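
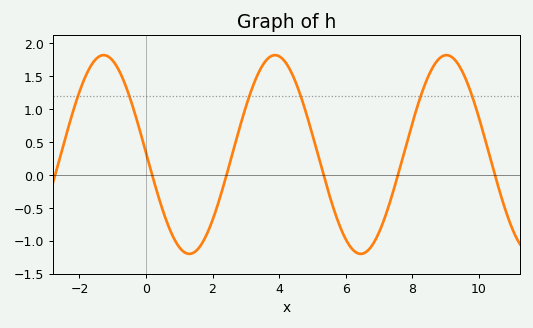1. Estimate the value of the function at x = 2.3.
-0.2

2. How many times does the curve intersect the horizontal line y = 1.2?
6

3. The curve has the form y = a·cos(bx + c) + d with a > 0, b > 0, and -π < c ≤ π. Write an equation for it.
y = 1.51cos(1.2x + 1.6) + 0.31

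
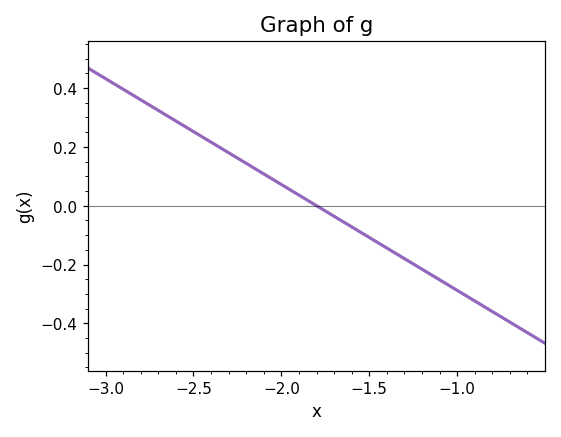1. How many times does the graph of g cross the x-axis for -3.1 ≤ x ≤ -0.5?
1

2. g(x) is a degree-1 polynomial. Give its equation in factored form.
y = -0.36(x + 1.8)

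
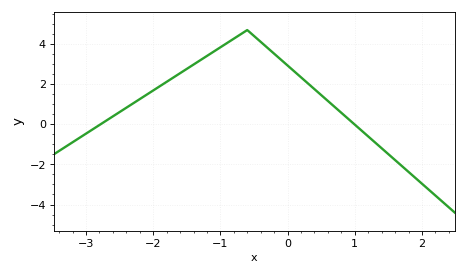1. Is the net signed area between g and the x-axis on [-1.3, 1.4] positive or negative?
positive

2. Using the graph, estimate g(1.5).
-1.49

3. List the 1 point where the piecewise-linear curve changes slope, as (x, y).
(-0.6, 4.7)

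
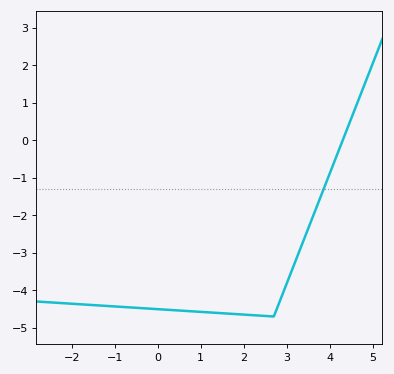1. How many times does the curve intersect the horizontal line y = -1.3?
1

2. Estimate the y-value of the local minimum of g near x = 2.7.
-4.7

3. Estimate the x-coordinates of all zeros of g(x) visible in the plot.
4.3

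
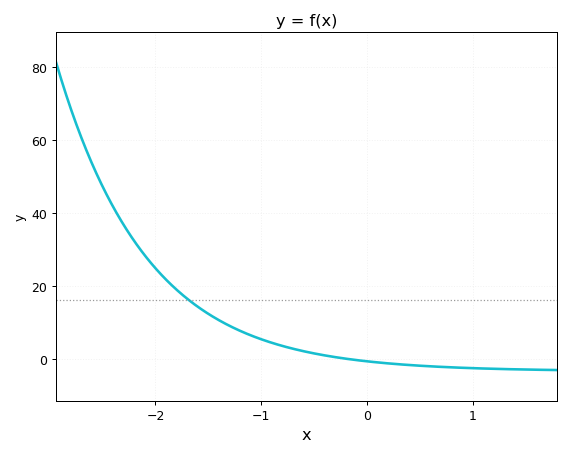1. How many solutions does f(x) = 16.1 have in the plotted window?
1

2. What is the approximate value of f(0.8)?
-2.29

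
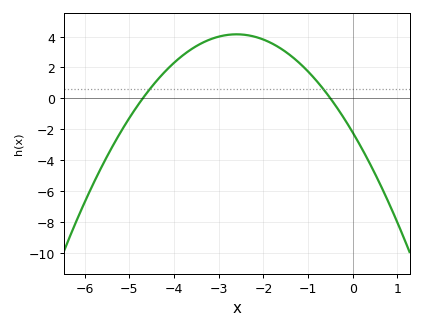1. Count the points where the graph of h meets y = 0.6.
2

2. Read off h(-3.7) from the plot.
3.01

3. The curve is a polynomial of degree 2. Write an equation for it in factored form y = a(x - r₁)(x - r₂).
y = -0.94(x + 4.7)(x + 0.5)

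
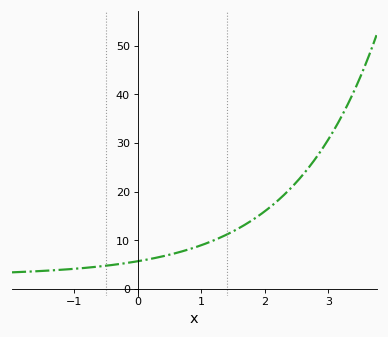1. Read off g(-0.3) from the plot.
5.07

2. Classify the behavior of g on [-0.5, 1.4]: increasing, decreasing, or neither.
increasing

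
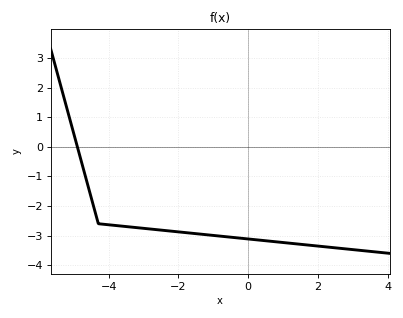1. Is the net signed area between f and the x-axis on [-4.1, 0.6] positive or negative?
negative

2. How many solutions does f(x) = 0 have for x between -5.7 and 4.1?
1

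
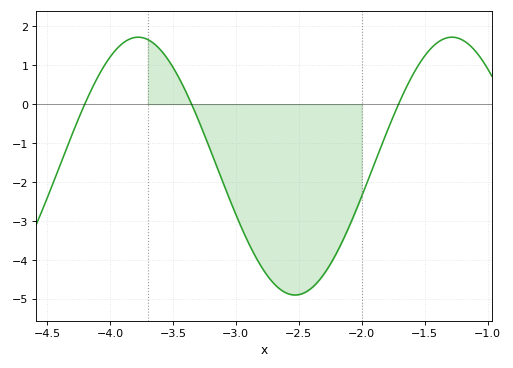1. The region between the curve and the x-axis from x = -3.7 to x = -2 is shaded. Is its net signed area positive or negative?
negative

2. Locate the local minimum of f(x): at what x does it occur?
-2.55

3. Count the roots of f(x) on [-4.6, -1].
3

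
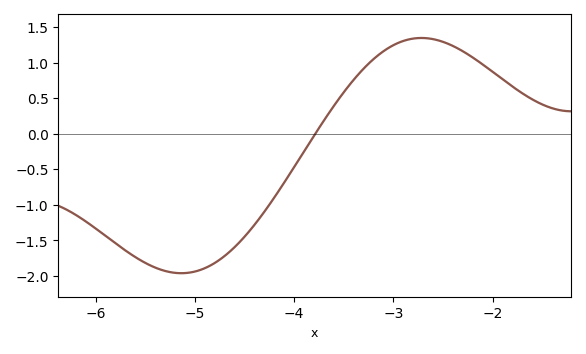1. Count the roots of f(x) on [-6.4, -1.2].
1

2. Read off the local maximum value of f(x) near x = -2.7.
1.35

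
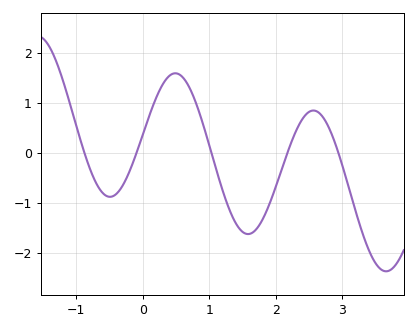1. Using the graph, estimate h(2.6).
0.844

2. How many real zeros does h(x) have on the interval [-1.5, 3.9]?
5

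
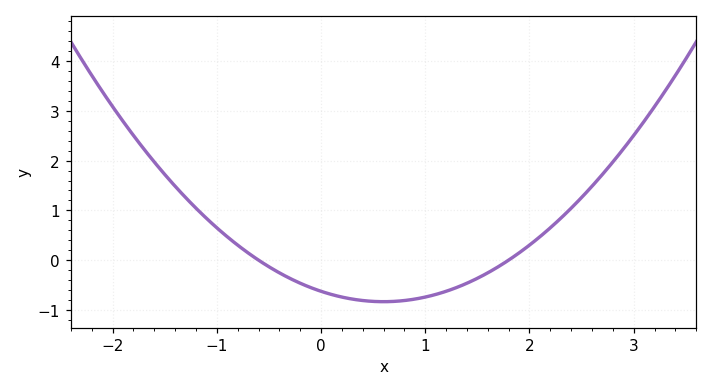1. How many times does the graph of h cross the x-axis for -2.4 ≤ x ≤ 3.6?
2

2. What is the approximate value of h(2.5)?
1.26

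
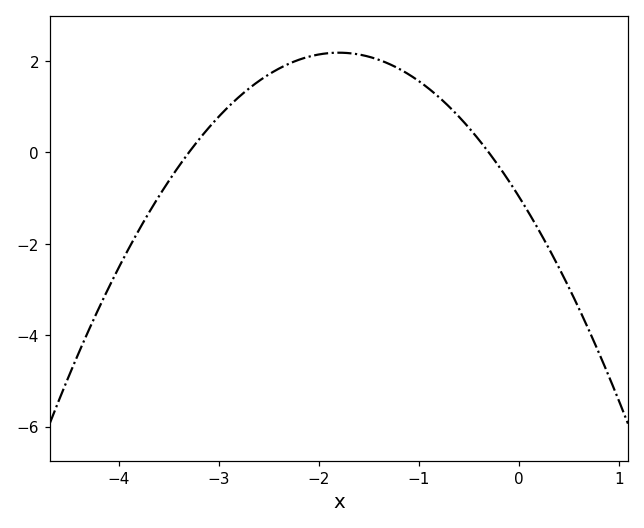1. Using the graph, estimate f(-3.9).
-2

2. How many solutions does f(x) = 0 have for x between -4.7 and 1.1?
2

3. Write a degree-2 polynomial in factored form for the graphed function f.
y = -0.97(x + 3.3)(x + 0.3)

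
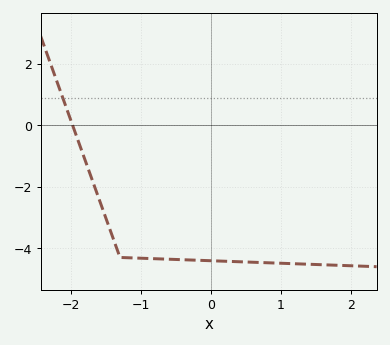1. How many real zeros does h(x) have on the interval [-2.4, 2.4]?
1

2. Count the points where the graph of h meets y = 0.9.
1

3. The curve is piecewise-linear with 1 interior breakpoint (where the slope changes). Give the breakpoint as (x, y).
(-1.3, -4.3)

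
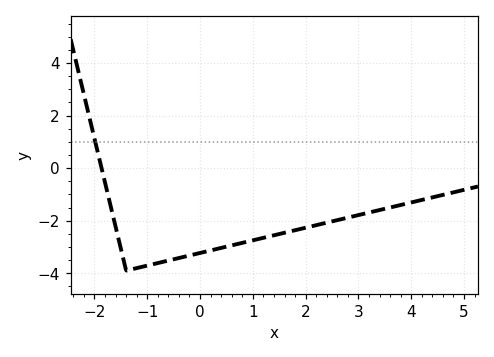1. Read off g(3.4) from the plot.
-1.6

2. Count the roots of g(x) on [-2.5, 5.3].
1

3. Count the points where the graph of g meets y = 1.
1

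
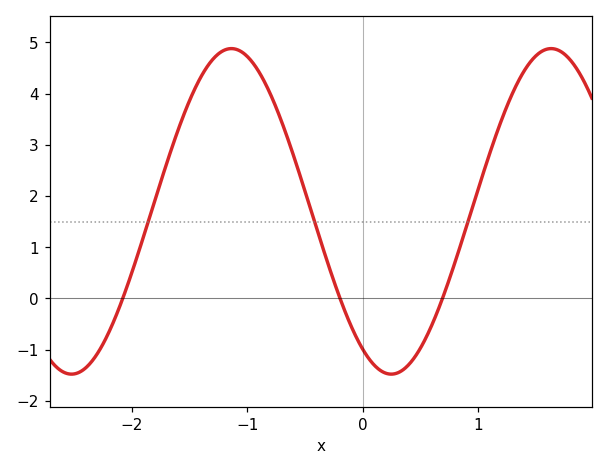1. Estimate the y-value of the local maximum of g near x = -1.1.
4.88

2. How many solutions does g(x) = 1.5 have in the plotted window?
3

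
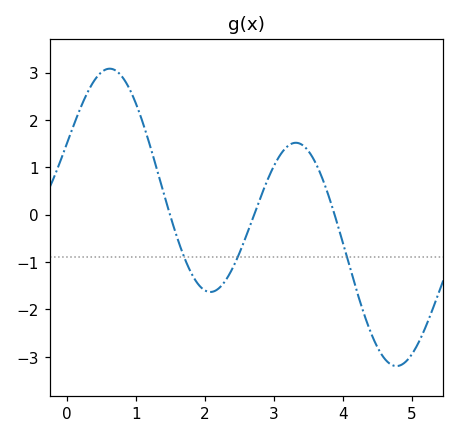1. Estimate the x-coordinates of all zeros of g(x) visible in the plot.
1.49, 2.71, 3.88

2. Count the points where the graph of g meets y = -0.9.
3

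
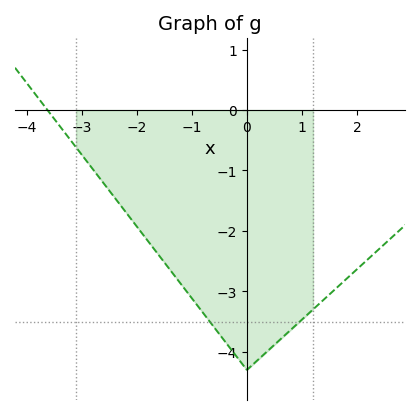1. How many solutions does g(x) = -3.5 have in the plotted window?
2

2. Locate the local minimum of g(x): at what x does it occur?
0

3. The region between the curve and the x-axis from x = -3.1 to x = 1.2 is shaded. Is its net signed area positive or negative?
negative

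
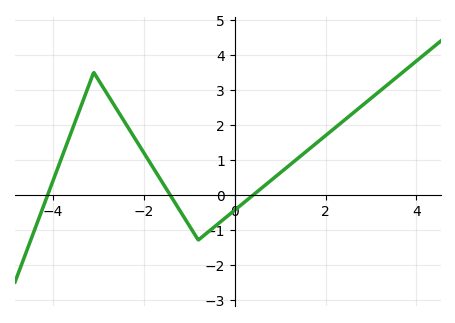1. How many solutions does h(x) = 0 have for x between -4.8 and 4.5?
3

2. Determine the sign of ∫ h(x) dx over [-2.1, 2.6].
positive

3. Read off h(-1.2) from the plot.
-0.465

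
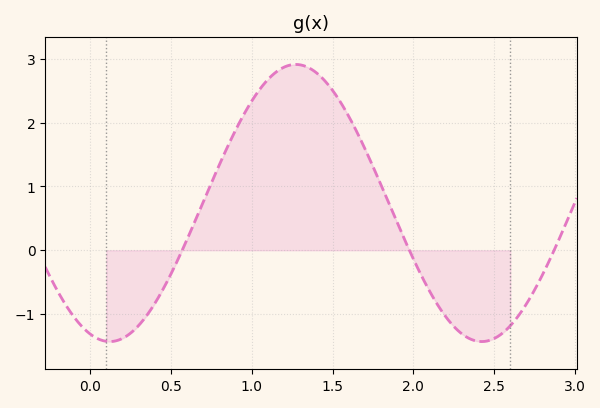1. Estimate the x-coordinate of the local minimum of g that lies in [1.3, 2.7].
2.4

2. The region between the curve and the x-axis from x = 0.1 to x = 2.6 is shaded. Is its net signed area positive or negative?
positive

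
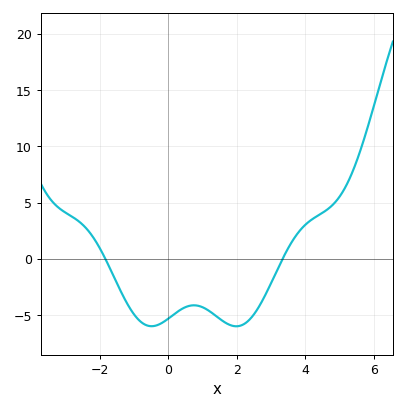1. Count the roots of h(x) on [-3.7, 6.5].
2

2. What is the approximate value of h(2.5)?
-5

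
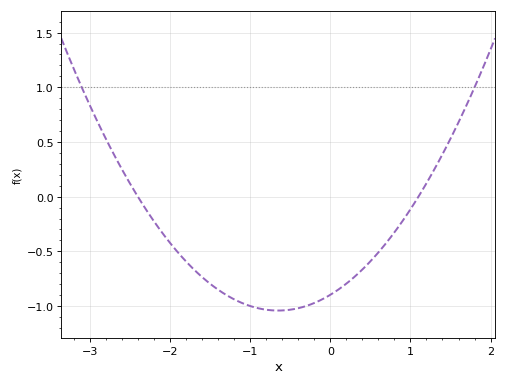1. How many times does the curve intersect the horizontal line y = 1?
2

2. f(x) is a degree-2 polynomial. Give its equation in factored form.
y = 0.34(x + 2.4)(x - 1.1)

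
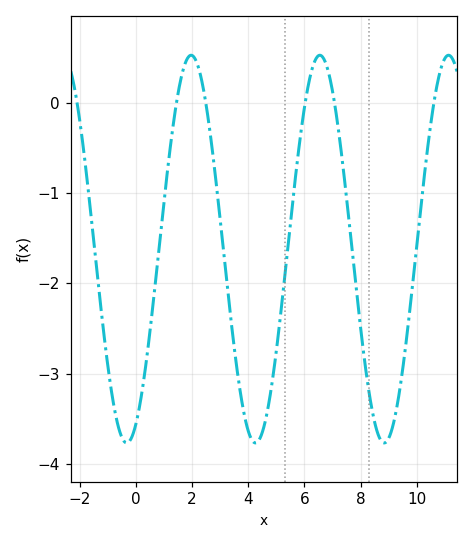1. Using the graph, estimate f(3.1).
-1.59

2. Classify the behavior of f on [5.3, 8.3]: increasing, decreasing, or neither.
neither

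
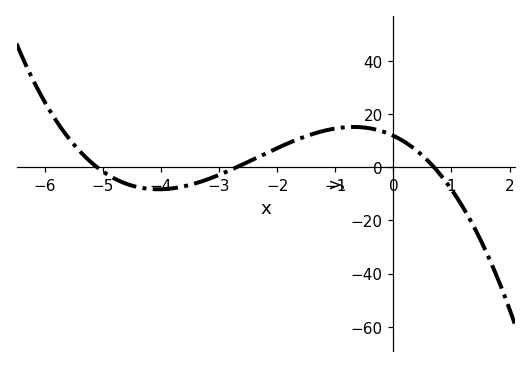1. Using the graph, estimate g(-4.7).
-6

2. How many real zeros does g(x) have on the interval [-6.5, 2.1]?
3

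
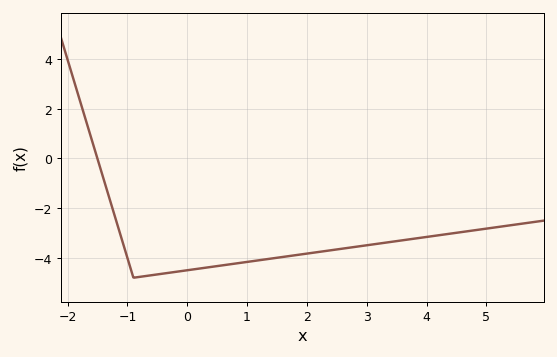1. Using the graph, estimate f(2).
-3.83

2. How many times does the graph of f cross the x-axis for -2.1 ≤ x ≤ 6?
1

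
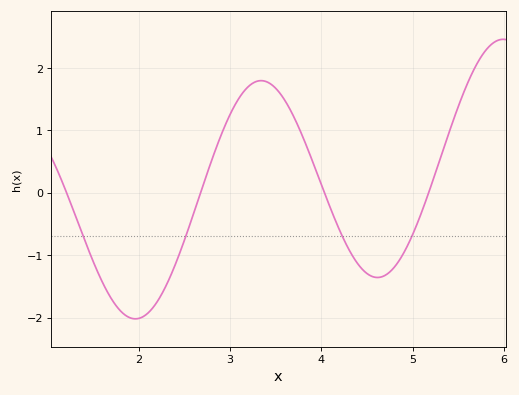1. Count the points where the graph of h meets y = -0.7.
4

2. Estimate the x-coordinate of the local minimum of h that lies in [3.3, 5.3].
4.61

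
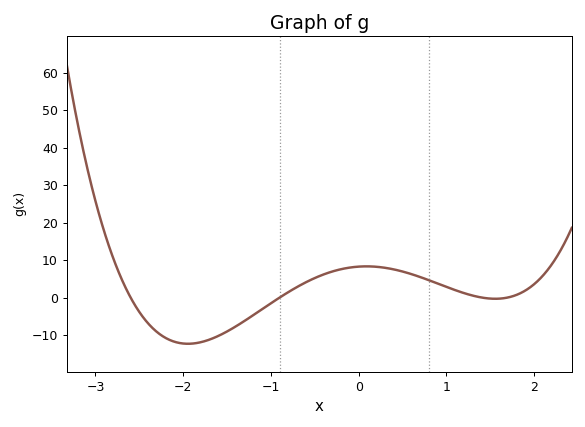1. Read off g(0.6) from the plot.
6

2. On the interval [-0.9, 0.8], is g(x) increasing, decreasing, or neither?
neither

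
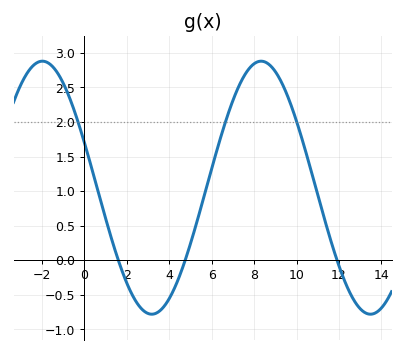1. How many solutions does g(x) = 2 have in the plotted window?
3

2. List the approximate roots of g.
1.61, 4.76, 11.9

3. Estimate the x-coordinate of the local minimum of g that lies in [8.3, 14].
13.5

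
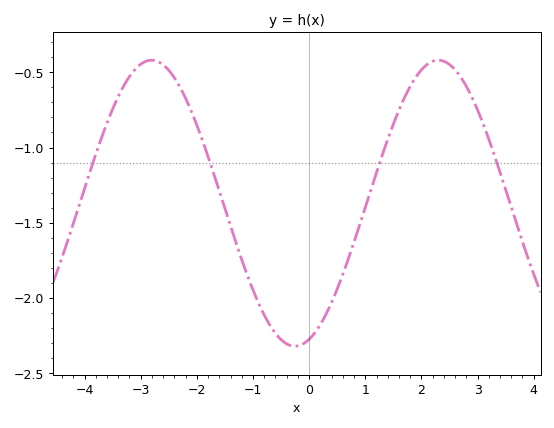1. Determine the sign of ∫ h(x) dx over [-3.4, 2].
negative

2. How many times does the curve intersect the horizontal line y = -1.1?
4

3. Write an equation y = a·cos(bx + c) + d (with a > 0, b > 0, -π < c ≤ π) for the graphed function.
y = 0.95cos(1.2x - 2.8) - 1.37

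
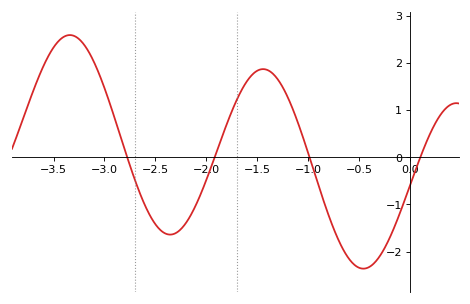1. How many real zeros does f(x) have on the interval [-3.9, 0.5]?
4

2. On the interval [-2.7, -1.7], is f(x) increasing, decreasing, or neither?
neither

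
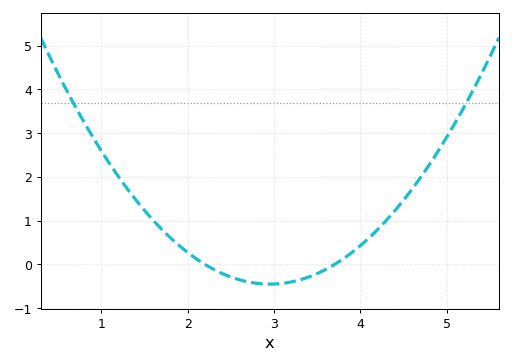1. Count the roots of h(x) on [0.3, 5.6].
2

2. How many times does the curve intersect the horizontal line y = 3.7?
2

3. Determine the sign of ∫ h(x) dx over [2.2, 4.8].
positive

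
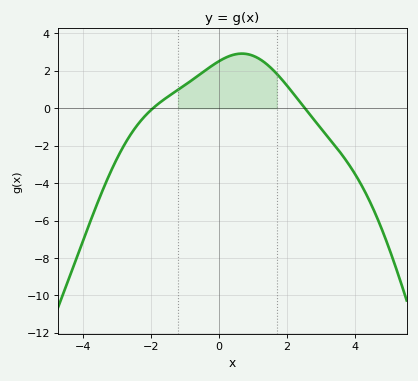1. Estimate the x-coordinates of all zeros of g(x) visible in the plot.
-2, 2.6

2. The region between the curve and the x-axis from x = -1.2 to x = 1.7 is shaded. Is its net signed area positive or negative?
positive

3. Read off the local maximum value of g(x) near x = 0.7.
3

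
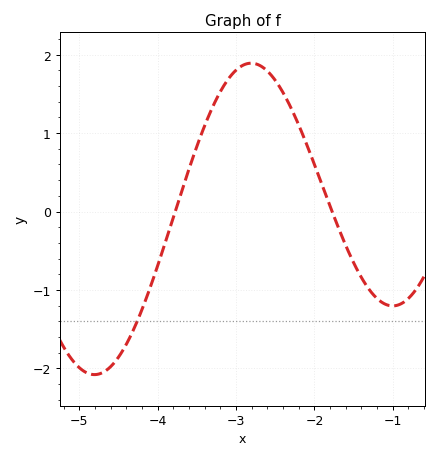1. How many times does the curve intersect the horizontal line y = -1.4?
1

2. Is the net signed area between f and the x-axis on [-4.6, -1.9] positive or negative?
positive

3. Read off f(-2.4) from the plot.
1.51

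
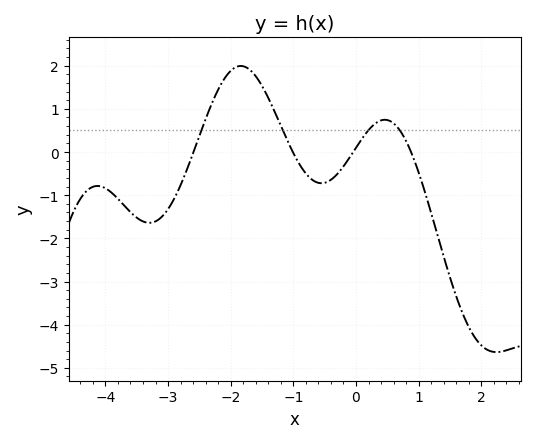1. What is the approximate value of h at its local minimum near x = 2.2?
-4.64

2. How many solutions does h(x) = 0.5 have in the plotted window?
4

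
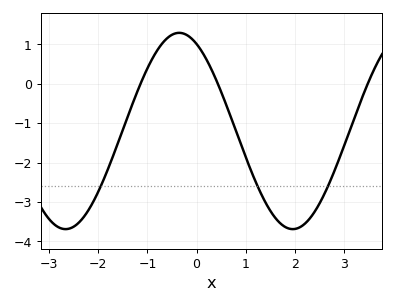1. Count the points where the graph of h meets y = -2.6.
3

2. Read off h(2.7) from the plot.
-2.52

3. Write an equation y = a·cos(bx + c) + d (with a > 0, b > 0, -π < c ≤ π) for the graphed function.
y = 2.49cos(1.36x + 0.482) - 1.2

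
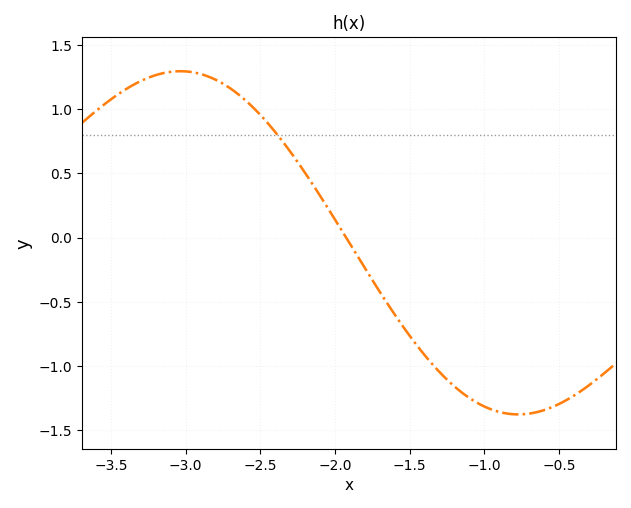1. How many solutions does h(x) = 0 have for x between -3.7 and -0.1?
1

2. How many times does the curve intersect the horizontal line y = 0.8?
1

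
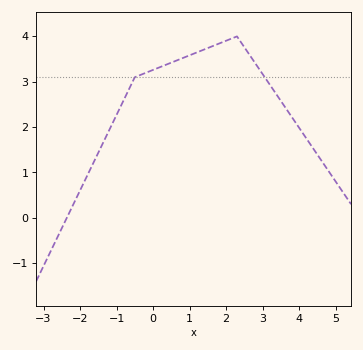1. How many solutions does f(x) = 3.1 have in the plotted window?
2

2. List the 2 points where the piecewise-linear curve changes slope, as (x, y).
(-0.5, 3.1); (2.3, 4)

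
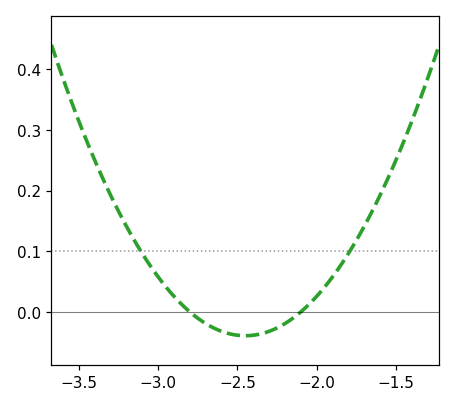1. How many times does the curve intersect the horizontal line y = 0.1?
2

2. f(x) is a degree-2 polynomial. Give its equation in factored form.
y = 0.32(x + 2.8)(x + 2.1)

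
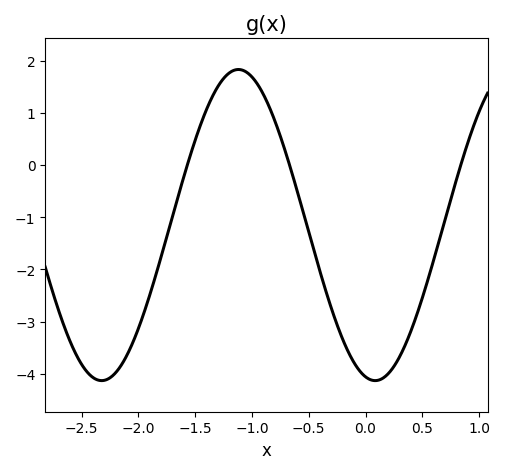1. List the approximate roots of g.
-1.6, -0.7, 0.8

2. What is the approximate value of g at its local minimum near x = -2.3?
-4.1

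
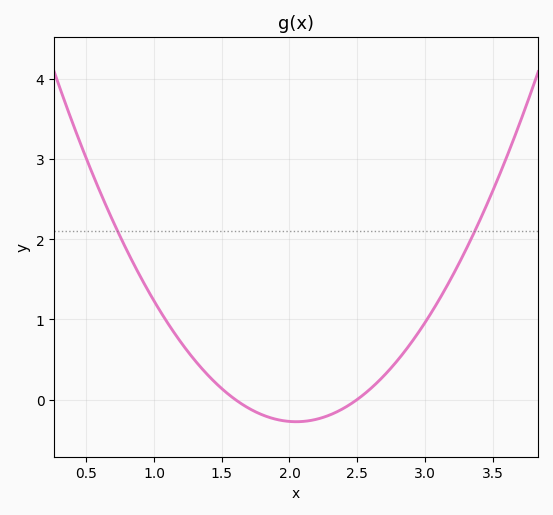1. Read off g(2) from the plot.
-0.274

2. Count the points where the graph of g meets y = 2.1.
2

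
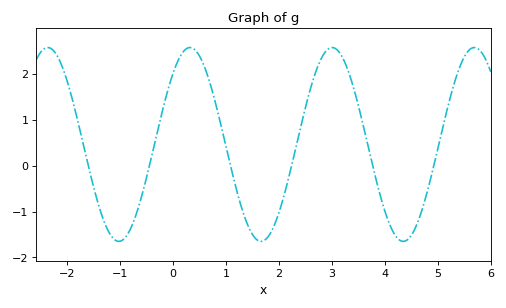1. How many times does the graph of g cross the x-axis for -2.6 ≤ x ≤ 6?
6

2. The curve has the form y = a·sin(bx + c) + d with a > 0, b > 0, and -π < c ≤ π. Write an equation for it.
y = 2.11sin(2.3x + 0.82) + 0.46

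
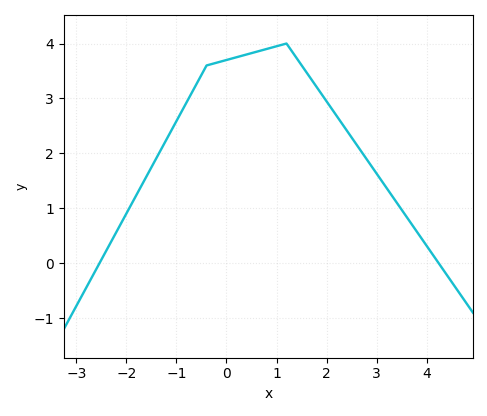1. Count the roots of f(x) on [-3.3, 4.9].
2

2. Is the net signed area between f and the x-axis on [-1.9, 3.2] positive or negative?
positive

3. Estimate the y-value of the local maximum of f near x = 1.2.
4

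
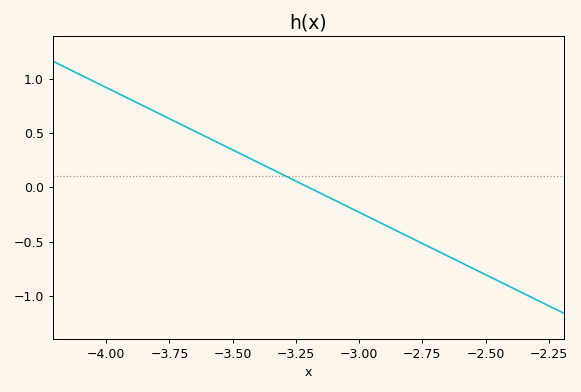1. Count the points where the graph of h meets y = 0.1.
1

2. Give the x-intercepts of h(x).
-3.2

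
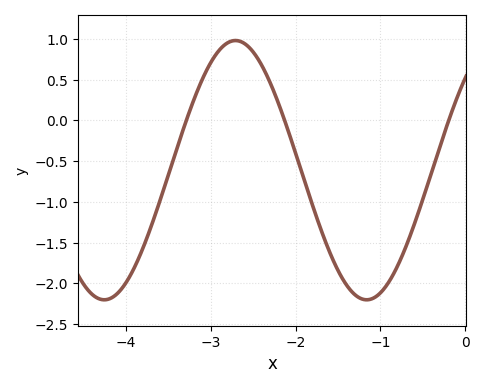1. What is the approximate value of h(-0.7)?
-1.55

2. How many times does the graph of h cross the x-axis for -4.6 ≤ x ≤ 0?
3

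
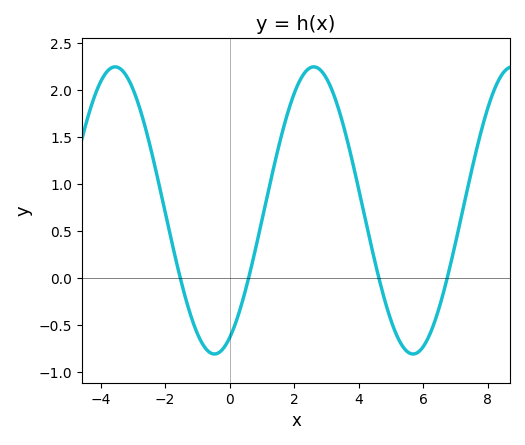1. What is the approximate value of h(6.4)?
-0.424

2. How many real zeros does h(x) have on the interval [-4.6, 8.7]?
4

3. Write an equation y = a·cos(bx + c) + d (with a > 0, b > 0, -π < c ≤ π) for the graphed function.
y = 1.53cos(1.02x - 2.66) + 0.72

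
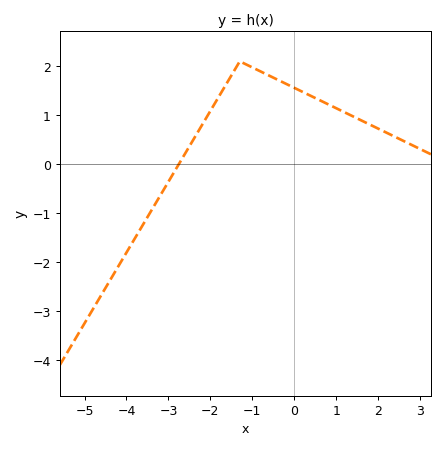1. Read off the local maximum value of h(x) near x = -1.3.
2.1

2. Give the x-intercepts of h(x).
-2.75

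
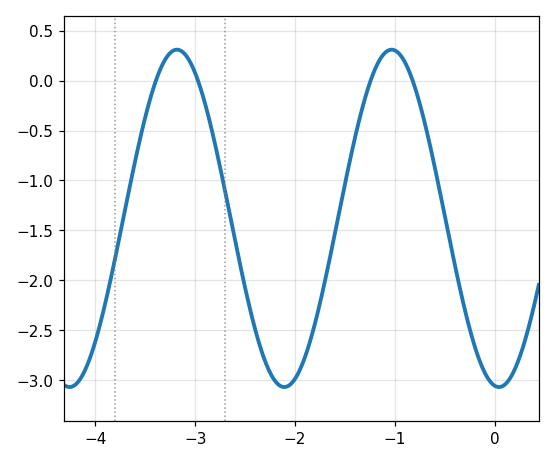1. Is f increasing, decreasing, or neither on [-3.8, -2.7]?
neither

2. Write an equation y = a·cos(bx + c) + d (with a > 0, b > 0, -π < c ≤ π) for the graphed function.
y = 1.69cos(2.92x + 3.01) - 1.38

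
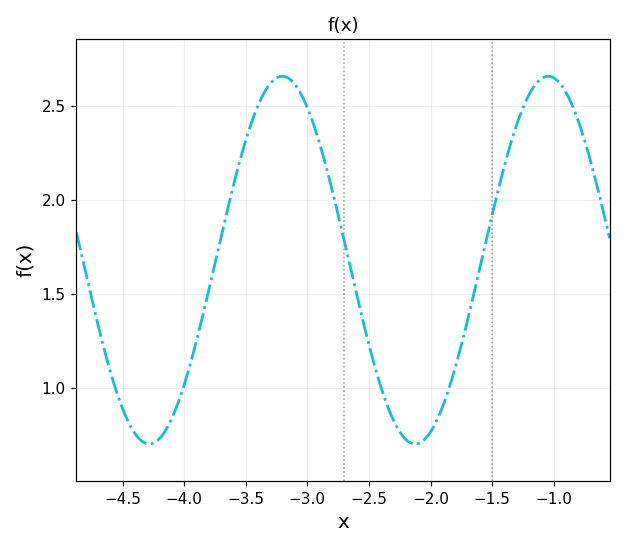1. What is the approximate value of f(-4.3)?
0.7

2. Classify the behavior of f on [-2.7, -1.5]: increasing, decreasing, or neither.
neither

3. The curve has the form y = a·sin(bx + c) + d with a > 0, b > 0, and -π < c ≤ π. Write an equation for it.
y = 0.98sin(2.9x - 1.7) + 1.68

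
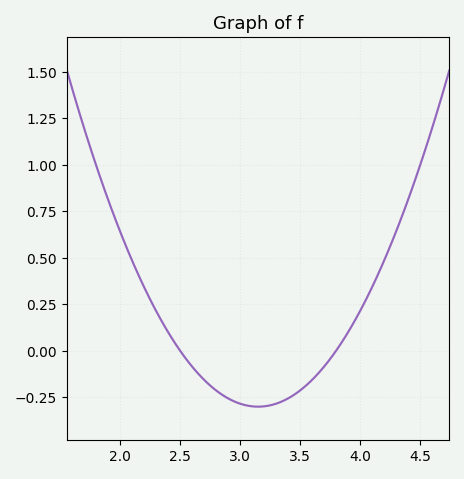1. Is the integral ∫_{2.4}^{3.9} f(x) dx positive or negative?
negative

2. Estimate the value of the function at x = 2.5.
0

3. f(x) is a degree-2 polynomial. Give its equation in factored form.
y = 0.71(x - 2.5)(x - 3.8)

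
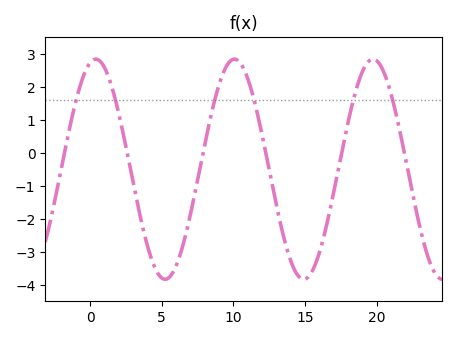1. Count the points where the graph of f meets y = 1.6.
6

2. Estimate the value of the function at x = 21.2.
1.4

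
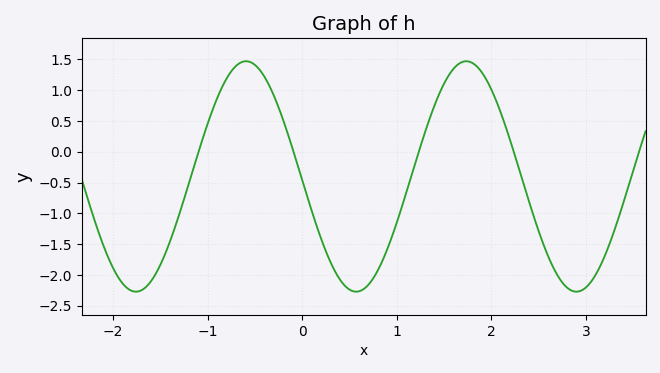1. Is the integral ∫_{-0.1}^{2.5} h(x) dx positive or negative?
negative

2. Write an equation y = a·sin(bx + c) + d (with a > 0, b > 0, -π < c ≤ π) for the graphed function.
y = 1.87sin(2.7x - 3.1) - 0.4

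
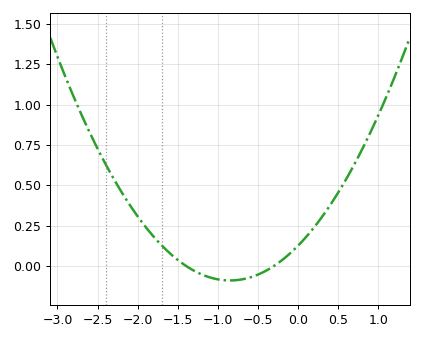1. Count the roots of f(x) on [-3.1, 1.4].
2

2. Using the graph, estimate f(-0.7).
-0.08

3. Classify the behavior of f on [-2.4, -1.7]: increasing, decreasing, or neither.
decreasing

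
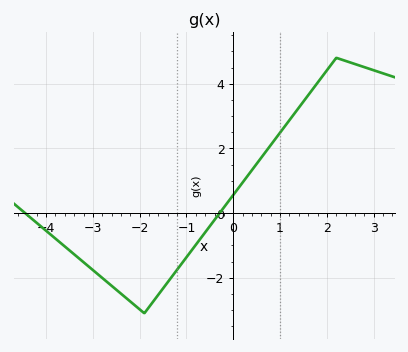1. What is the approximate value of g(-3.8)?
-0.789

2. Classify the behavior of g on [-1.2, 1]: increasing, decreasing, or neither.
increasing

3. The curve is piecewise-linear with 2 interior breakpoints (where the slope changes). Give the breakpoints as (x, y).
(-1.9, -3.1); (2.2, 4.8)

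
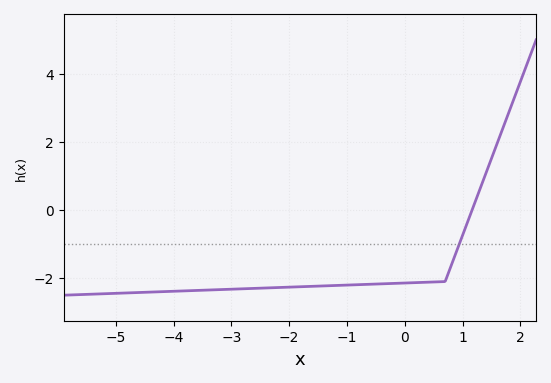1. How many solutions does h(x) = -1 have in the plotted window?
1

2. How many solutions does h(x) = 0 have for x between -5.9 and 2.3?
1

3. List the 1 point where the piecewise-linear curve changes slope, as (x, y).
(0.7, -2.1)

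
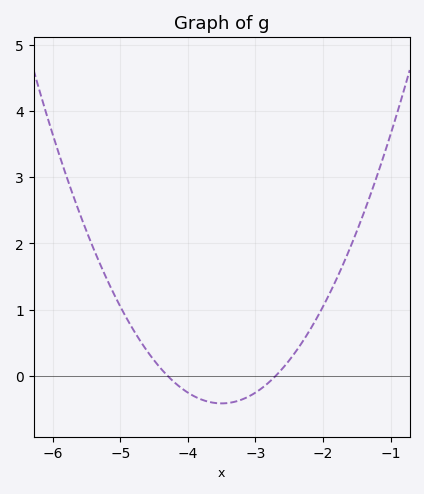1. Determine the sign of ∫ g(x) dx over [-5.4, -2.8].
positive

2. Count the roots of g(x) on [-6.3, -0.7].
2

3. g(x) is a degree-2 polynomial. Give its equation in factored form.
y = 0.65(x + 4.3)(x + 2.7)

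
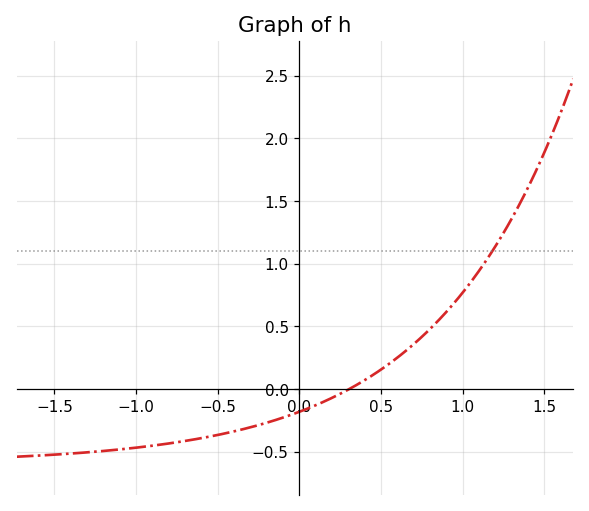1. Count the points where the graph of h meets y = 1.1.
1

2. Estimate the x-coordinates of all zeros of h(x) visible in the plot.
0.303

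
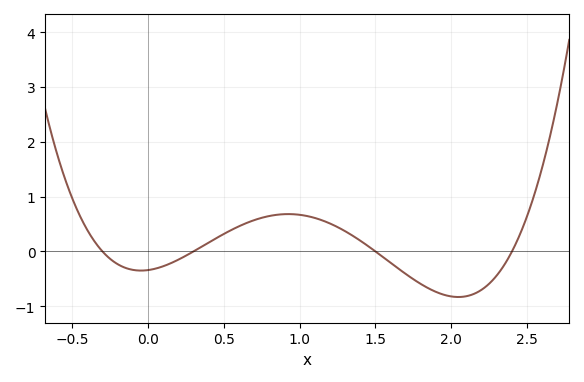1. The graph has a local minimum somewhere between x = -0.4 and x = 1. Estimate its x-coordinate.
-0.05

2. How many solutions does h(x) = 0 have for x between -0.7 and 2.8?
4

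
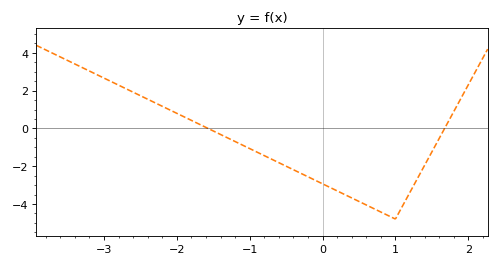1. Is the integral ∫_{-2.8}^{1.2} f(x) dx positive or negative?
negative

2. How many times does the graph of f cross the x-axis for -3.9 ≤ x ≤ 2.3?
2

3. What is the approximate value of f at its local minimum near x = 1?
-4.8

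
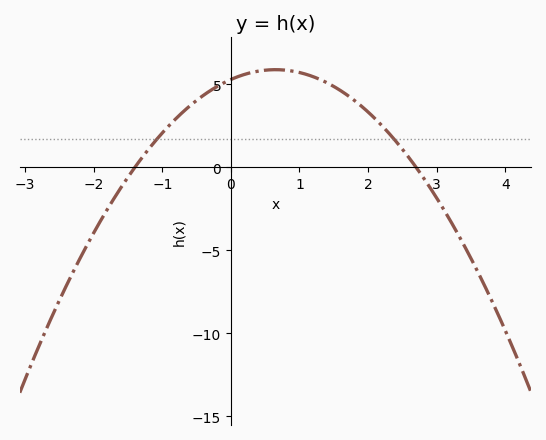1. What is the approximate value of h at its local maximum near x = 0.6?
6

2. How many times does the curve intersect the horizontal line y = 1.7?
2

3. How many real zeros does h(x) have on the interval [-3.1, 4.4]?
2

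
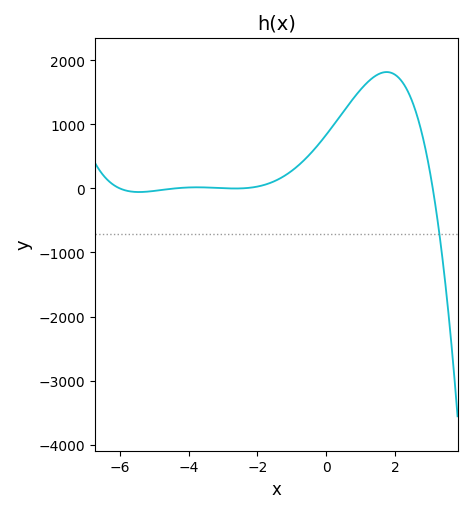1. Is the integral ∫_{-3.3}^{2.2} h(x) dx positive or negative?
positive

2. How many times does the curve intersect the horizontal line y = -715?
1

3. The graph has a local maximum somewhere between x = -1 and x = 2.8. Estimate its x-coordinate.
1.76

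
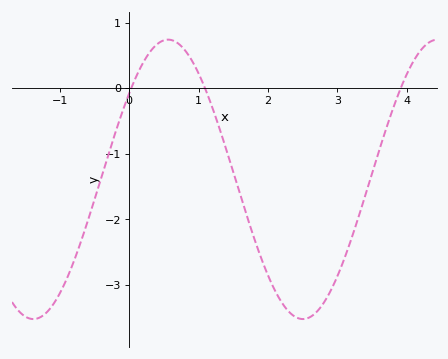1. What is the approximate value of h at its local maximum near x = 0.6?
0.7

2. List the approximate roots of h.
0, 1.1, 3.9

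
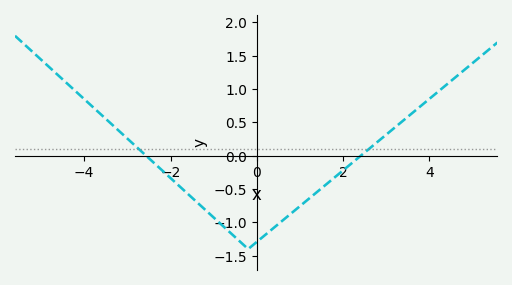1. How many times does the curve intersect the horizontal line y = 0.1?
2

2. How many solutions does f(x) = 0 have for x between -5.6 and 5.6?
2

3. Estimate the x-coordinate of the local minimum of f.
-0.2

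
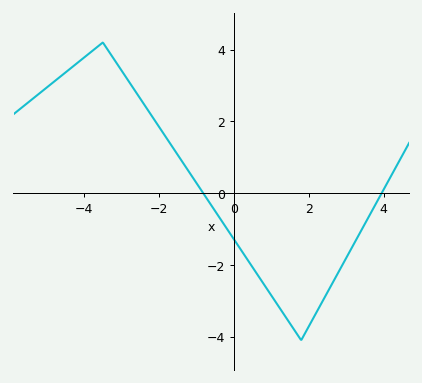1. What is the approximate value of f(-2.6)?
2.79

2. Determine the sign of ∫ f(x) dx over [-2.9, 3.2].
negative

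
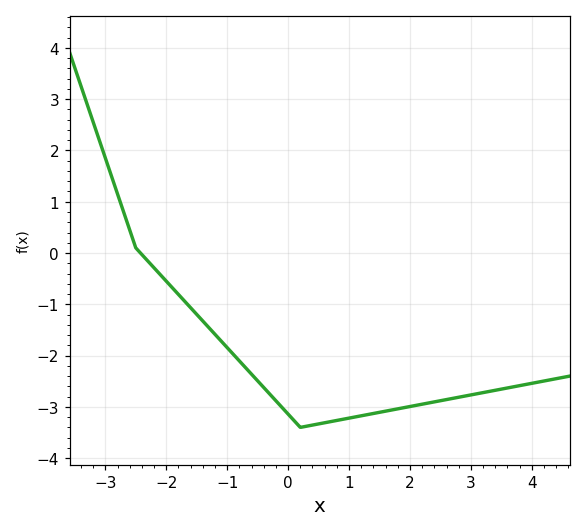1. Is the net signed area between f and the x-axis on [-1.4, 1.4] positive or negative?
negative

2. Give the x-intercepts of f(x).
-2.42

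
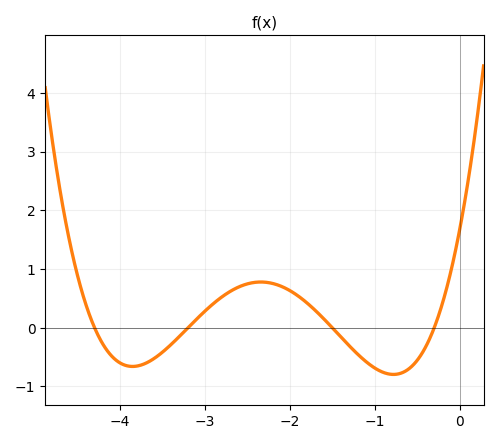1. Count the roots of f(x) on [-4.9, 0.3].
4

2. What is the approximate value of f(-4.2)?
-0.284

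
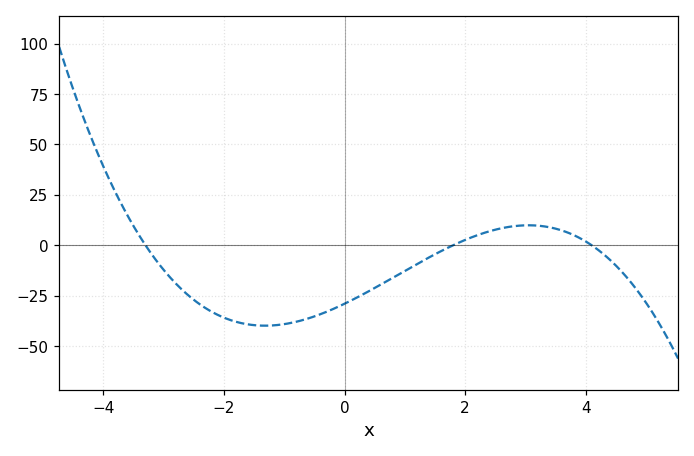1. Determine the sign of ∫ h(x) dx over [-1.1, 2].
negative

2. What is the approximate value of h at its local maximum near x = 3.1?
10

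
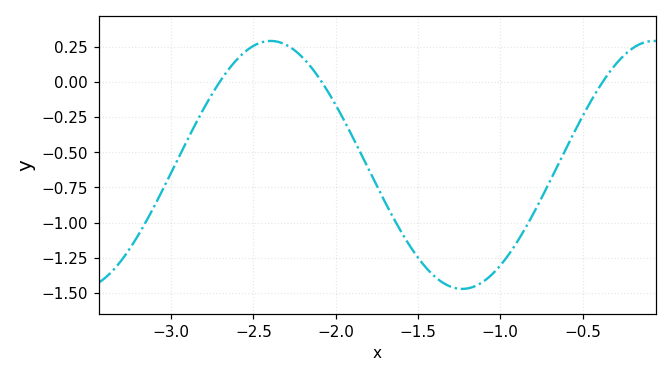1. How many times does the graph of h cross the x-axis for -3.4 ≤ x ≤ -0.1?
3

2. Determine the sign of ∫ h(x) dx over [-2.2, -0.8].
negative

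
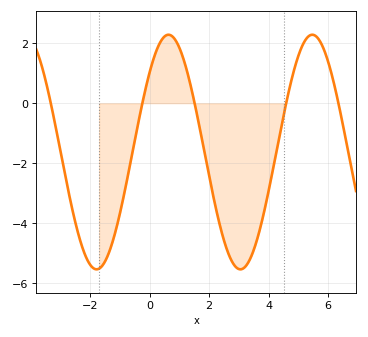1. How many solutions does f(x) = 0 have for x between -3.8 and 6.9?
5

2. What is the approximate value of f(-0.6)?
-1.75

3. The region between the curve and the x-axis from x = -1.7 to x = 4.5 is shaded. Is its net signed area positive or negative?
negative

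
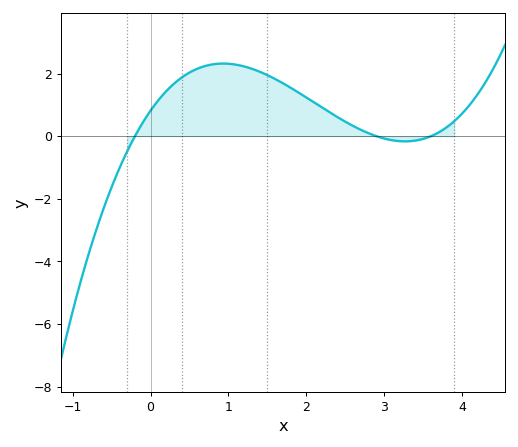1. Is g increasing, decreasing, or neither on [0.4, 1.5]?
neither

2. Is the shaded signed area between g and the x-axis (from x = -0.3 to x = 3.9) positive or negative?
positive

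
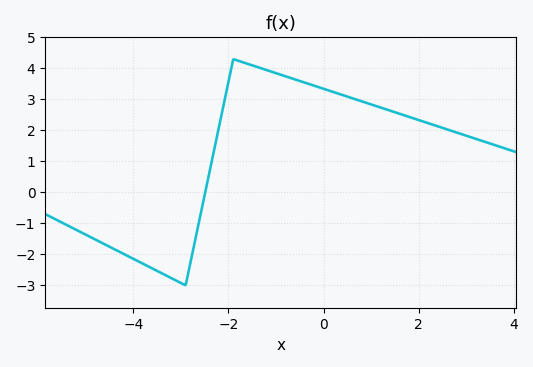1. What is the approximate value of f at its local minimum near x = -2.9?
-3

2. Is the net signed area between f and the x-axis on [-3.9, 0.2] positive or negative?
positive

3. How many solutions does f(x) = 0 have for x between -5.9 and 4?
1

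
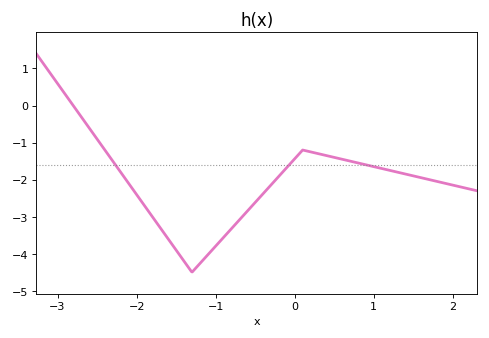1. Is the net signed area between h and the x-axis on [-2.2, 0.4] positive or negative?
negative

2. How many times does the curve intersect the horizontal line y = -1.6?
3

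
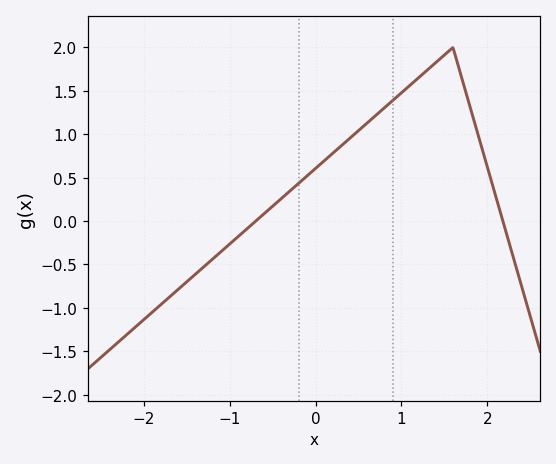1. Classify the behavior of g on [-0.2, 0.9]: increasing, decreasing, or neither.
increasing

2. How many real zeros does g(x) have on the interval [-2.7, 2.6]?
2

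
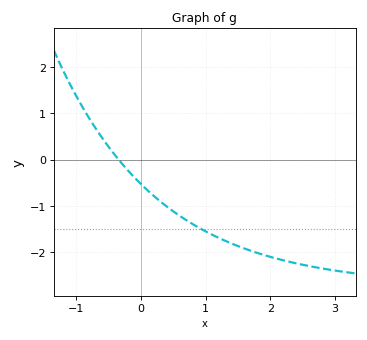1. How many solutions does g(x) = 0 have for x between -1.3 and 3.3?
1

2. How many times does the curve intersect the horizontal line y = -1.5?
1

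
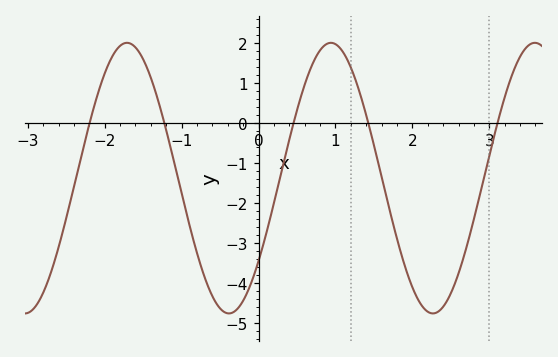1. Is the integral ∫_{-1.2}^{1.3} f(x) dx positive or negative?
negative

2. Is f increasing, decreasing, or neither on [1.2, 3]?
neither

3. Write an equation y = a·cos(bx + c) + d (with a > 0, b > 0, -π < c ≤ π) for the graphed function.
y = 3.38cos(2.4x - 2.2) - 1.38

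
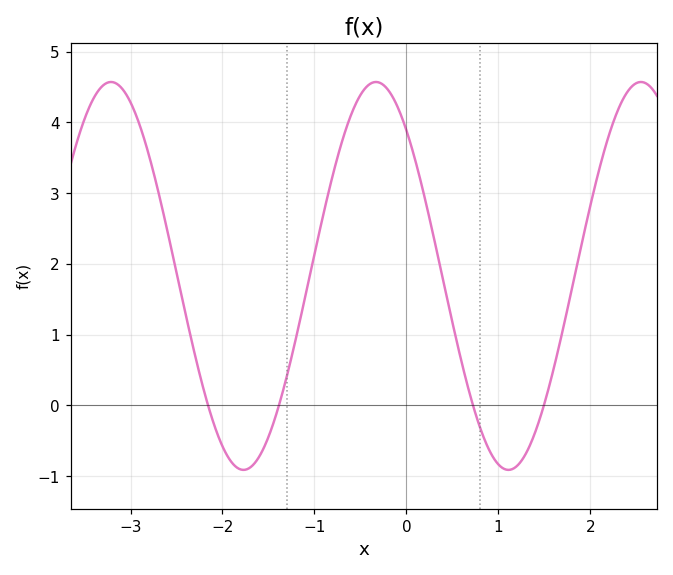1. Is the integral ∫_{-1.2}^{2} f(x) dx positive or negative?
positive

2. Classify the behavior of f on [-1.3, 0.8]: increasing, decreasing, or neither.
neither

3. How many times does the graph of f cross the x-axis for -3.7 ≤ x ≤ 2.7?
4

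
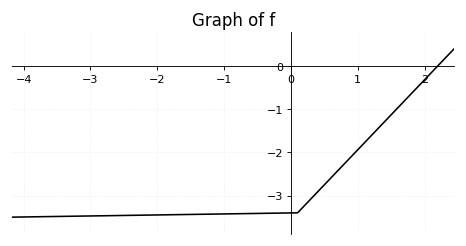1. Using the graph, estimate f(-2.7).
-3.5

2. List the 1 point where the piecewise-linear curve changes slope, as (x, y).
(0.1, -3.4)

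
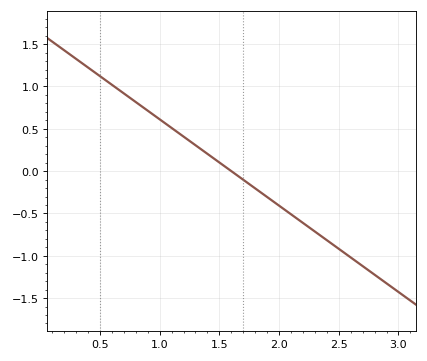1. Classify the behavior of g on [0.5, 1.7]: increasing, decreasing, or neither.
decreasing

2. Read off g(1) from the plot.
0.6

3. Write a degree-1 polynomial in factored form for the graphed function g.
y = -1.02(x - 1.6)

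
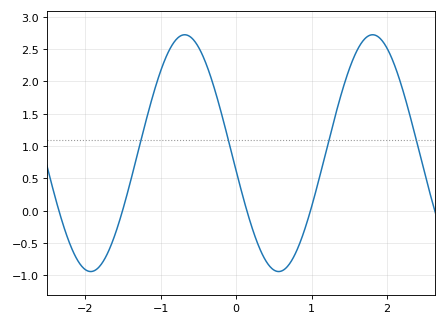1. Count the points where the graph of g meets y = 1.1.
4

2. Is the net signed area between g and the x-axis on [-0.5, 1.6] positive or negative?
positive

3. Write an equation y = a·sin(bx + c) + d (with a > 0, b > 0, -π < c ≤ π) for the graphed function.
y = 1.83sin(2.52x - 2.99) + 0.89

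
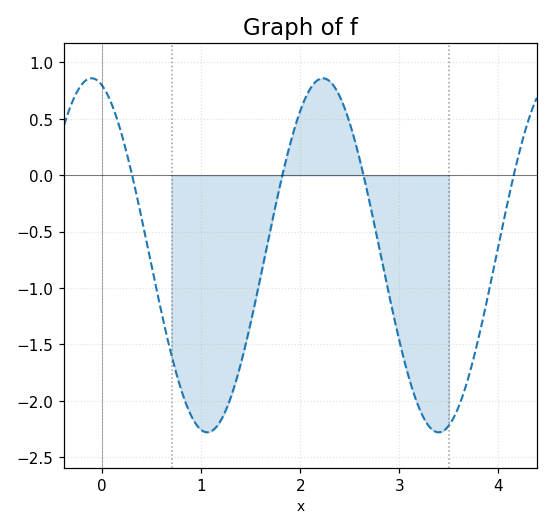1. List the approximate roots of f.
0.301, 1.82, 2.64, 4.15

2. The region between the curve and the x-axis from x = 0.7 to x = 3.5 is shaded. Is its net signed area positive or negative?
negative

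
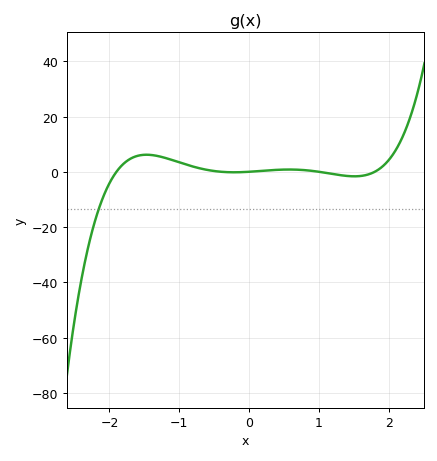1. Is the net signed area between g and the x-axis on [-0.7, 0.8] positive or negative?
positive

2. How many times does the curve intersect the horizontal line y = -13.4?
1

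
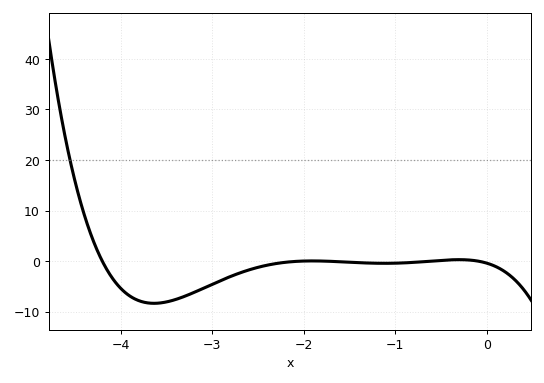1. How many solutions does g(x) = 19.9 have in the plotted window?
1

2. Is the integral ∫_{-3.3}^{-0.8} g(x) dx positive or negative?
negative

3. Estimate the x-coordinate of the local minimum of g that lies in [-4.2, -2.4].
-3.63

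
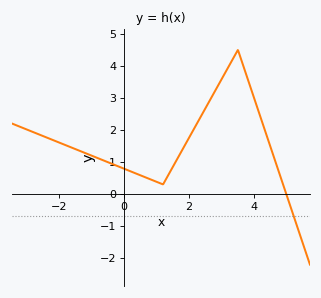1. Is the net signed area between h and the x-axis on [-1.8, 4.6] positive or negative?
positive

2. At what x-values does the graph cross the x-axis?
5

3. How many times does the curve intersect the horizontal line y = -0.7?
1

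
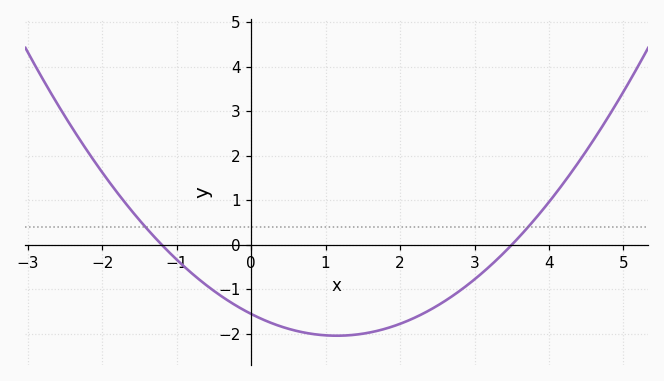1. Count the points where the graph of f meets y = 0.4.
2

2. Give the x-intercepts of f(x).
-1.2, 3.5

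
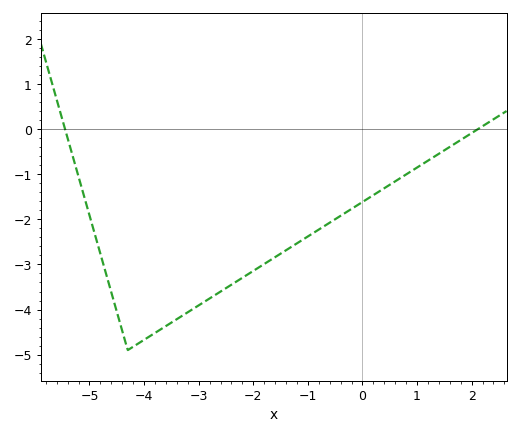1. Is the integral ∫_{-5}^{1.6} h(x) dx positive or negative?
negative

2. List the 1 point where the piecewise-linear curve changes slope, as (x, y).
(-4.3, -4.9)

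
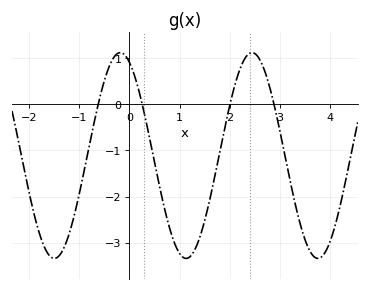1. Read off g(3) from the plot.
-0.571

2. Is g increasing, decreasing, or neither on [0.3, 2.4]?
neither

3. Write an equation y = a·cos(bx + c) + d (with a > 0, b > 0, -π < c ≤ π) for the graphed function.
y = 2.23cos(2.39x + 0.44) - 1.11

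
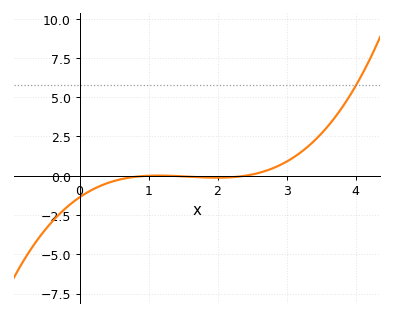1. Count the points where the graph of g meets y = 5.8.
1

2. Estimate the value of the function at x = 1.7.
-0.086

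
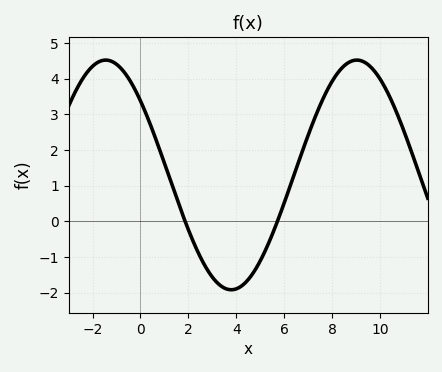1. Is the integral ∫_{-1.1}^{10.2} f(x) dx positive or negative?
positive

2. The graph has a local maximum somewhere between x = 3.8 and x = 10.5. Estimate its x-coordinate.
9.02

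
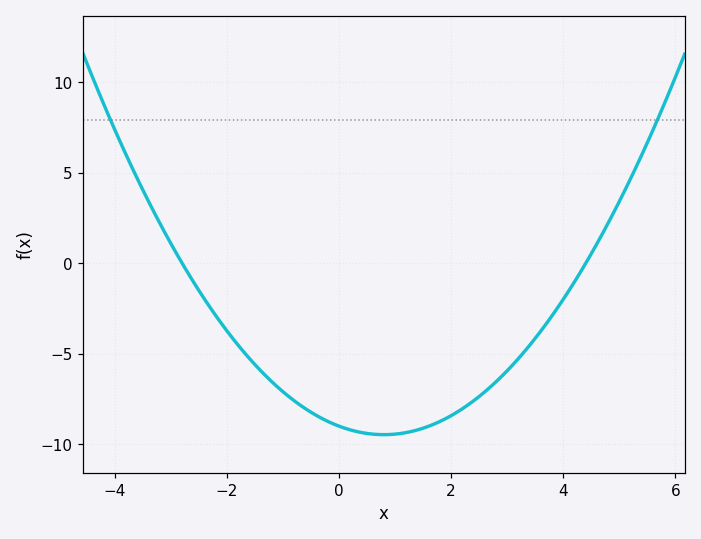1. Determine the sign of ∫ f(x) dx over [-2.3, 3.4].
negative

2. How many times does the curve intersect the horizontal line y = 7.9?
2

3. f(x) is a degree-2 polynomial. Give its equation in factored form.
y = 0.73(x + 2.8)(x - 4.4)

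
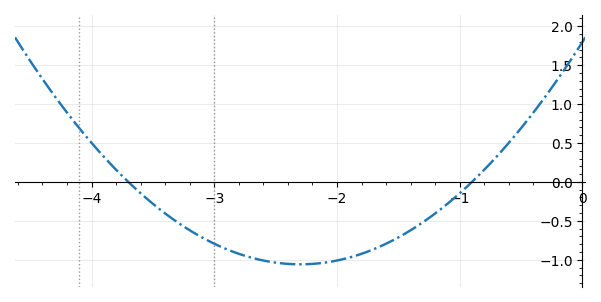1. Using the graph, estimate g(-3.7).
0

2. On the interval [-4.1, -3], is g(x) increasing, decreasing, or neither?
decreasing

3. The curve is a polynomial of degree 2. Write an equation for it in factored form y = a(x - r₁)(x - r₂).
y = 0.54(x + 3.7)(x + 0.9)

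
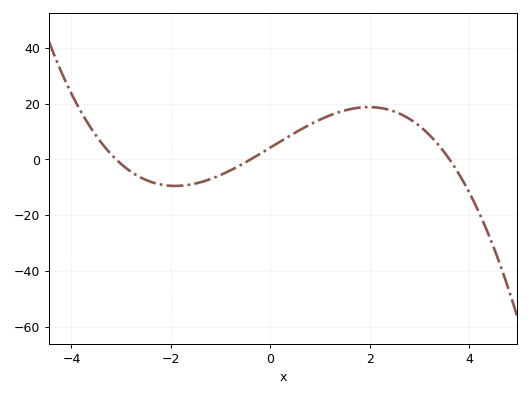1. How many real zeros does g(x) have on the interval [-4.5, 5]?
3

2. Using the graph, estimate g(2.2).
18.5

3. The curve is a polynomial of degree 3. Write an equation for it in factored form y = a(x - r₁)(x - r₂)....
y = -0.96(x + 3.1)(x + 0.4)(x - 3.6)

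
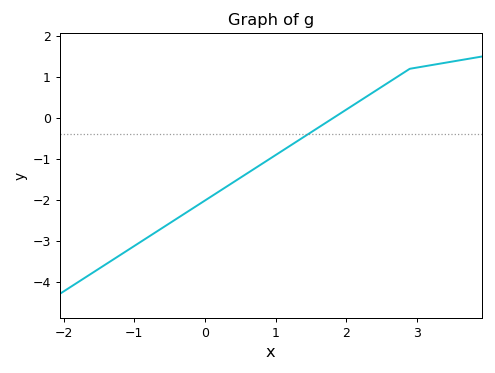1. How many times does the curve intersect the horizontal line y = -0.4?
1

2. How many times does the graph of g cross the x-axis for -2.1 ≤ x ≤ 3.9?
1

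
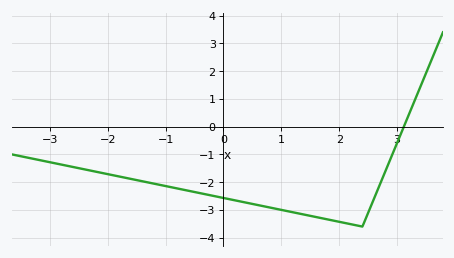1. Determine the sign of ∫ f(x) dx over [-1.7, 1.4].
negative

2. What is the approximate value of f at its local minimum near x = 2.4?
-3.6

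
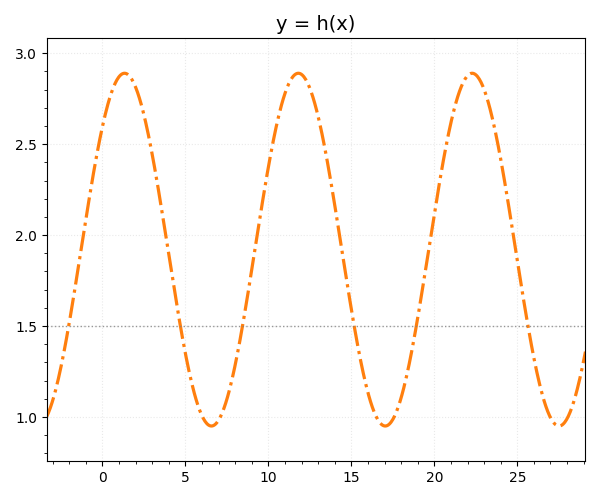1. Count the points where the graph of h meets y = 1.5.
6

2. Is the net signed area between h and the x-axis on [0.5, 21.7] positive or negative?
positive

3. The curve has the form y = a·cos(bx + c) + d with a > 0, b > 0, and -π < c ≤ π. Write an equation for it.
y = 0.97cos(0.6x - 0.8) + 1.92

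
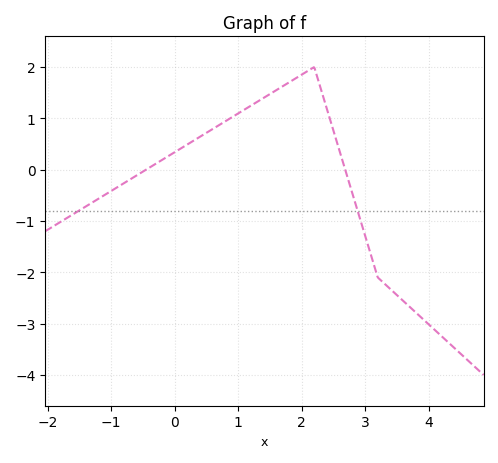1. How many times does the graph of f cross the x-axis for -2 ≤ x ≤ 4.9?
2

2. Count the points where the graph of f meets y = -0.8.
2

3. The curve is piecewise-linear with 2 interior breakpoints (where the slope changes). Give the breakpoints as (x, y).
(2.2, 2); (3.2, -2.1)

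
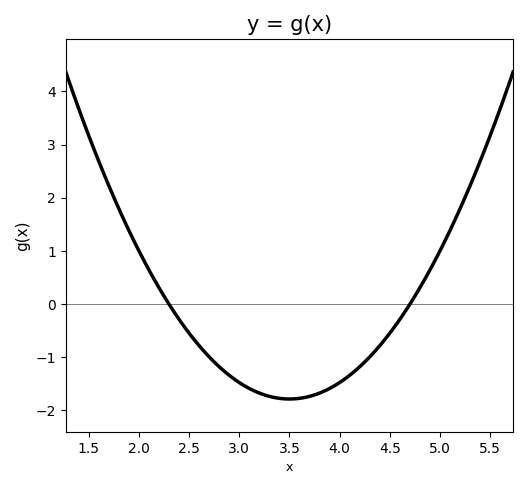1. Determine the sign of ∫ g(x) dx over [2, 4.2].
negative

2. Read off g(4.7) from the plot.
0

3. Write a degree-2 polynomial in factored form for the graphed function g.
y = 1.24(x - 2.3)(x - 4.7)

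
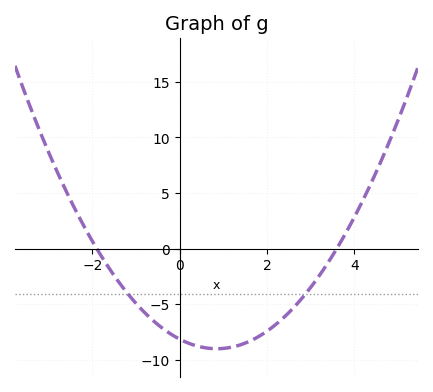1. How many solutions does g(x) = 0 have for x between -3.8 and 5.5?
2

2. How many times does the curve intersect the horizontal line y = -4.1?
2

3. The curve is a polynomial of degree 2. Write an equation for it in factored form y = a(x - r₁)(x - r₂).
y = 1.19(x + 1.9)(x - 3.6)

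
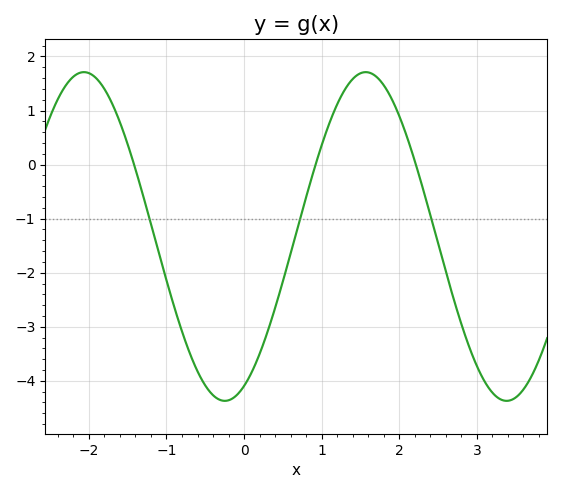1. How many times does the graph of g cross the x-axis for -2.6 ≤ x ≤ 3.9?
3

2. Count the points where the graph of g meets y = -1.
3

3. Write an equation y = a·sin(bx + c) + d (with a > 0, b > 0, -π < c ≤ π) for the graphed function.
y = 3.04sin(1.7x - 1.1) - 1.33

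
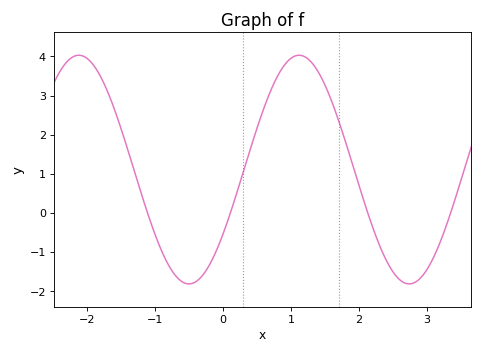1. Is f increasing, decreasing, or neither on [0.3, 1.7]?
neither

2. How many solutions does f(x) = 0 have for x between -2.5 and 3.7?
4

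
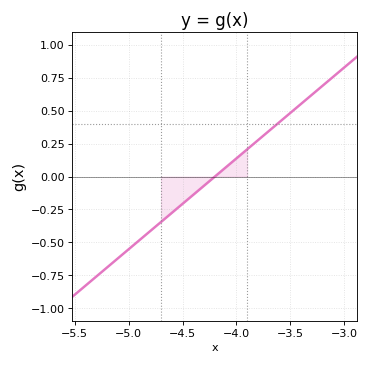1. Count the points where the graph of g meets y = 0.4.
1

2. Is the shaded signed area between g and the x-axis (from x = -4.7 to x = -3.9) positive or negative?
negative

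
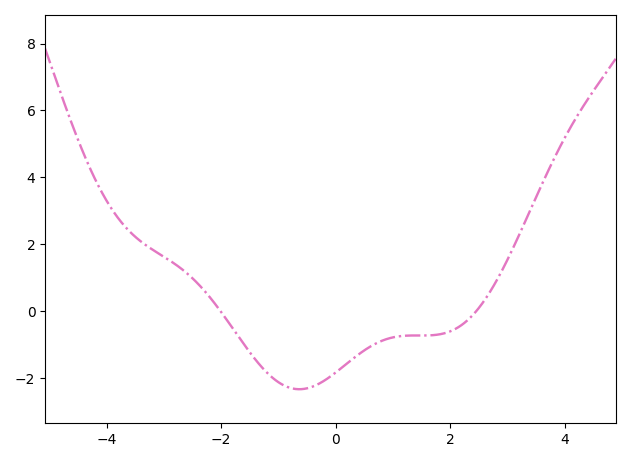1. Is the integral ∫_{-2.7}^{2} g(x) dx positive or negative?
negative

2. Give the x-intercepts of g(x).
-2.01, 2.45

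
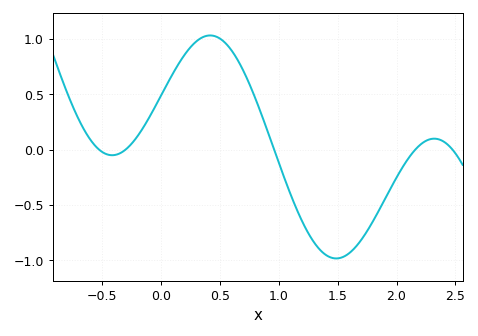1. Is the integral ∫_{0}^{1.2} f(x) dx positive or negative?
positive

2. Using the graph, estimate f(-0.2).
0.1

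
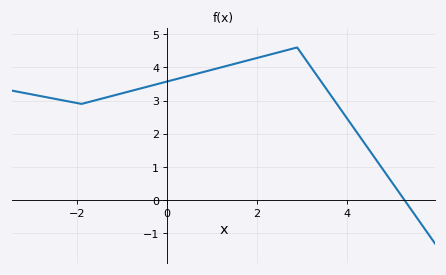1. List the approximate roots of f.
5.2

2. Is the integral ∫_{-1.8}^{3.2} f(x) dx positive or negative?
positive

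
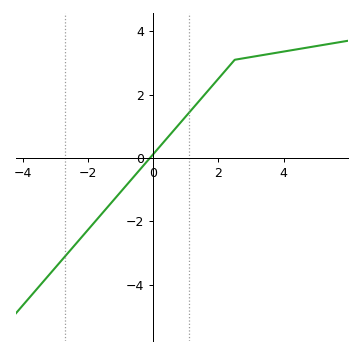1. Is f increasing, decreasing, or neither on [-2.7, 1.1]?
increasing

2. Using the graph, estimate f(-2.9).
-3.4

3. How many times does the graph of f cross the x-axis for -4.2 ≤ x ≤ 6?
1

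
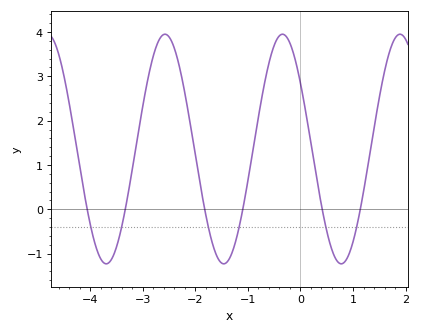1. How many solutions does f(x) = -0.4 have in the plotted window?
6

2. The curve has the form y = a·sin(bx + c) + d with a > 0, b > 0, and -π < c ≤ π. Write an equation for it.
y = 2.59sin(2.81x + 2.53) + 1.36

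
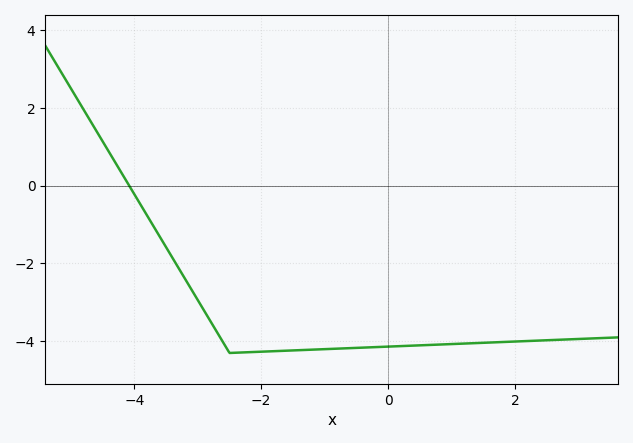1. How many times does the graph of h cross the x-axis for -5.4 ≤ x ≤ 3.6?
1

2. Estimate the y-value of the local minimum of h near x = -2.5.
-4.3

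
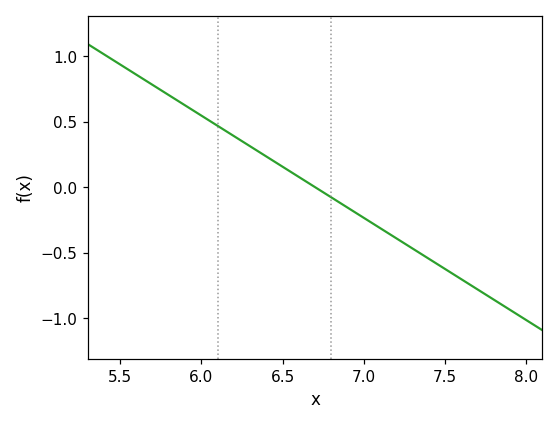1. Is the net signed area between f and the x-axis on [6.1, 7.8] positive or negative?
negative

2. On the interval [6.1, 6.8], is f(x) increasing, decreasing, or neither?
decreasing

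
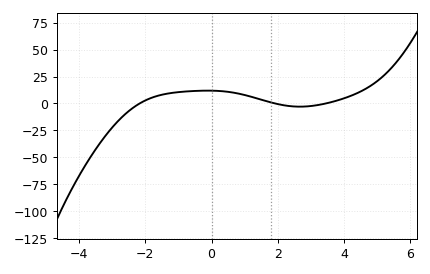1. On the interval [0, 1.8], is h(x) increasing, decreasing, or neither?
decreasing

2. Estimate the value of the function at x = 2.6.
-2.93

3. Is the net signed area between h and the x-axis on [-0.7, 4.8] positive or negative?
positive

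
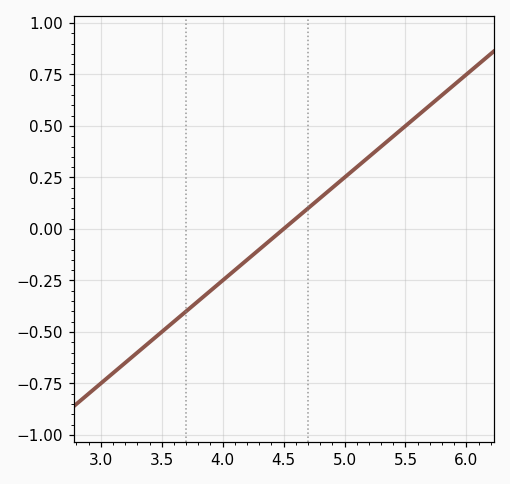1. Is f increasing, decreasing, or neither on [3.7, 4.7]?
increasing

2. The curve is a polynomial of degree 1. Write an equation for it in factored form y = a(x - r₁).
y = 0.5(x - 4.5)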